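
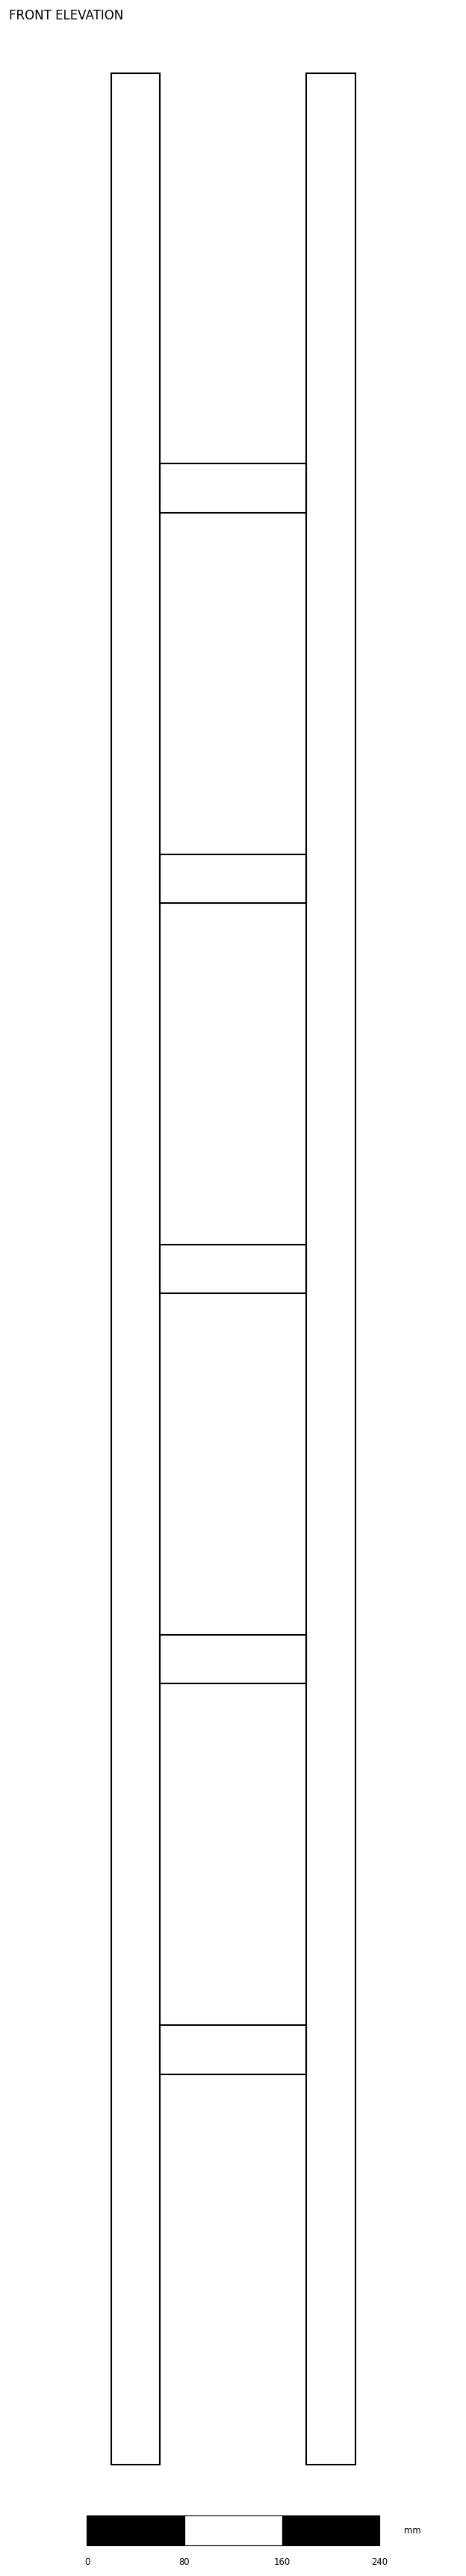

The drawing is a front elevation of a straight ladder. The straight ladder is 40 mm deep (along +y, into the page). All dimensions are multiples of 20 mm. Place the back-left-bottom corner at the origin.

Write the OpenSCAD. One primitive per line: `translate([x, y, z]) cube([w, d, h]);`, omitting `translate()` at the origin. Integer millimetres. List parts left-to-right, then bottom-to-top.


cube([40, 40, 1960]);
translate([40, 0, 320]) cube([120, 40, 40]);
translate([40, 0, 640]) cube([120, 40, 40]);
translate([40, 0, 960]) cube([120, 40, 40]);
translate([40, 0, 1280]) cube([120, 40, 40]);
translate([40, 0, 1600]) cube([120, 40, 40]);
translate([160, 0, 0]) cube([40, 40, 1960]);


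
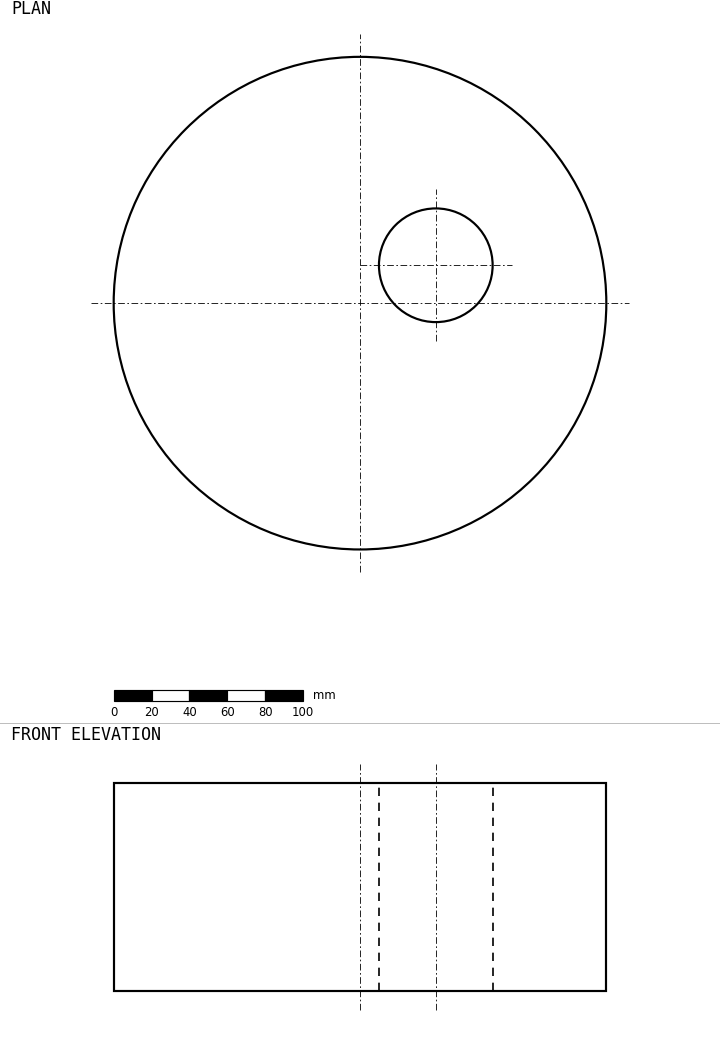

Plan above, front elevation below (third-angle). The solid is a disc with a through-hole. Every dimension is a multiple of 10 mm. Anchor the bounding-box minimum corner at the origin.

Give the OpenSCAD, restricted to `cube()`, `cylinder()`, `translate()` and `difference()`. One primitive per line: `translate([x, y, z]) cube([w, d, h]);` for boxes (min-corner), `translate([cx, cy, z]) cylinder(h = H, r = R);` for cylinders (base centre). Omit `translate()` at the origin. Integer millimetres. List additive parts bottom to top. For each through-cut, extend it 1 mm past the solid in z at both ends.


difference() {
  translate([130, 130, 0]) cylinder(h = 110, r = 130);
  translate([170, 150, -1]) cylinder(h = 112, r = 30);
}


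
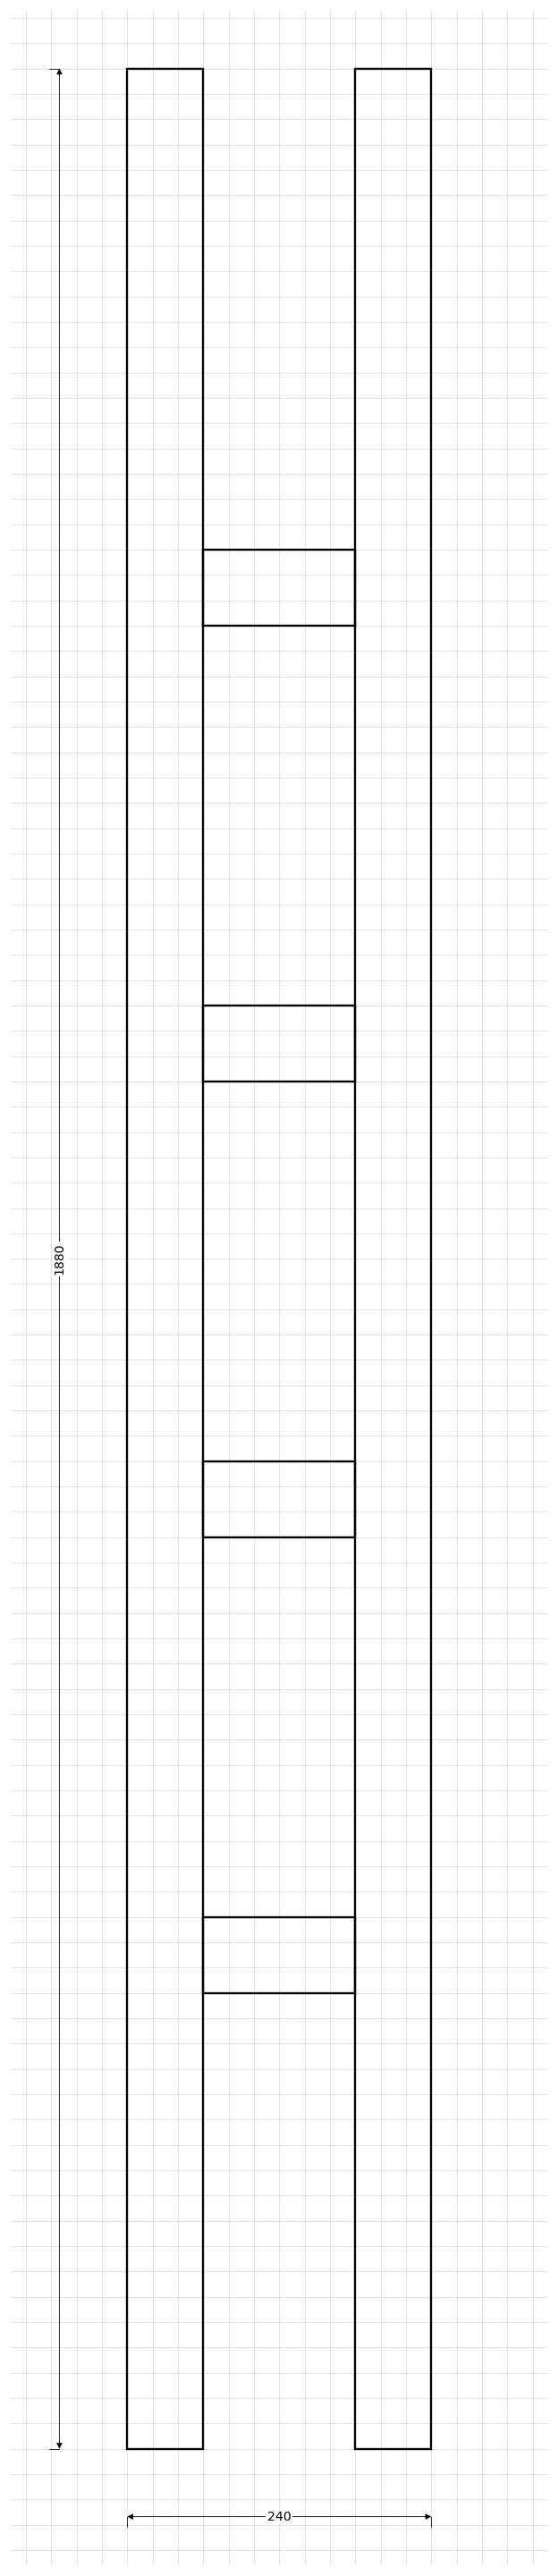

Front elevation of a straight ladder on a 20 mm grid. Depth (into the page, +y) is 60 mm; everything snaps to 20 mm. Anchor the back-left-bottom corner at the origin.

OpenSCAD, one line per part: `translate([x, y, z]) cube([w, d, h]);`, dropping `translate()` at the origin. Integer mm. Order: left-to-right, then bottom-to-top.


cube([60, 60, 1880]);
translate([60, 0, 360]) cube([120, 60, 60]);
translate([60, 0, 720]) cube([120, 60, 60]);
translate([60, 0, 1080]) cube([120, 60, 60]);
translate([60, 0, 1440]) cube([120, 60, 60]);
translate([180, 0, 0]) cube([60, 60, 1880]);


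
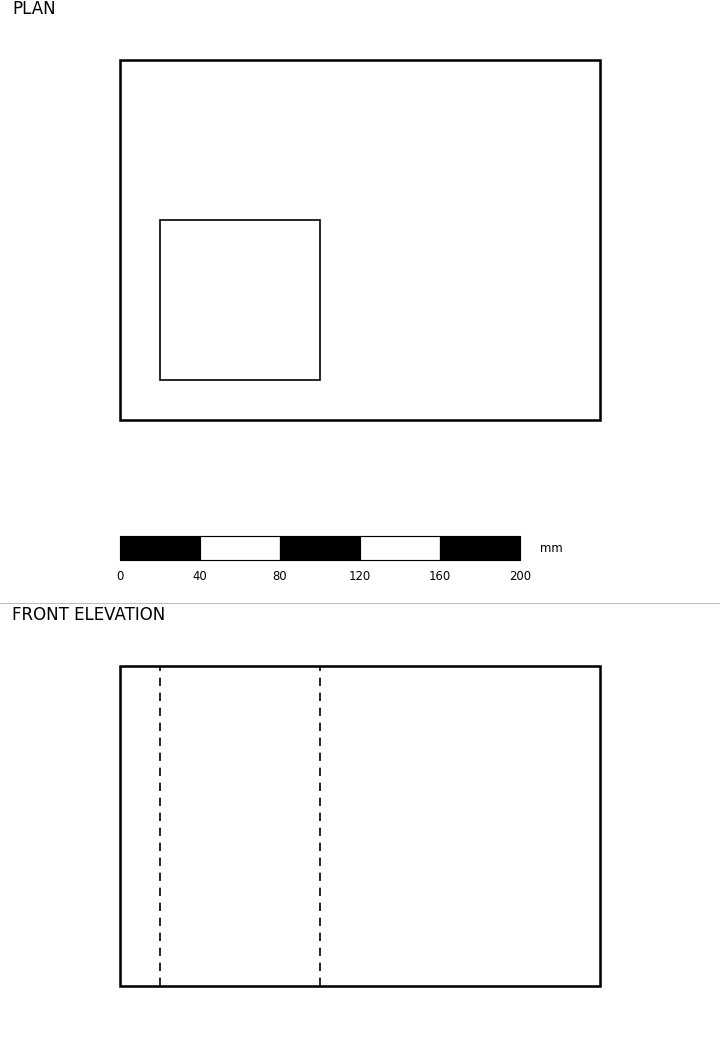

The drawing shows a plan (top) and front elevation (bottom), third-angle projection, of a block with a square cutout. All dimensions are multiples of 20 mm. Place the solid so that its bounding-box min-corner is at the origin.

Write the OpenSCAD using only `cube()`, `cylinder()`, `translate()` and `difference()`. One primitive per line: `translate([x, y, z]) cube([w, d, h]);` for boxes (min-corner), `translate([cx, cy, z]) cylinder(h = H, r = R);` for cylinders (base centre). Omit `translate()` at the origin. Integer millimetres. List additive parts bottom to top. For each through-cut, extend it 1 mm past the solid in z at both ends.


difference() {
  cube([240, 180, 160]);
  translate([20, 20, -1]) cube([80, 80, 162]);
}


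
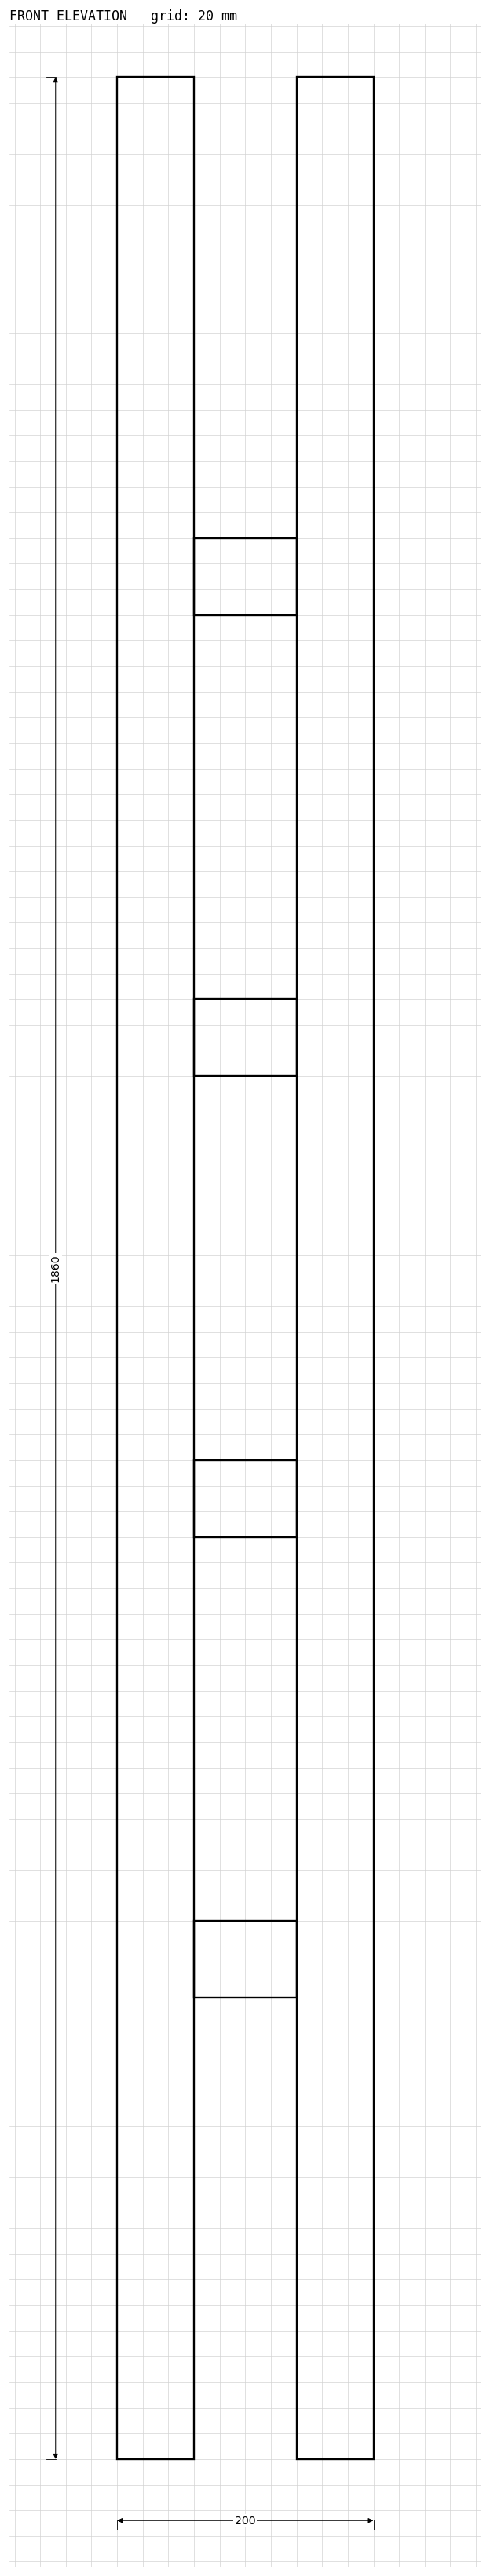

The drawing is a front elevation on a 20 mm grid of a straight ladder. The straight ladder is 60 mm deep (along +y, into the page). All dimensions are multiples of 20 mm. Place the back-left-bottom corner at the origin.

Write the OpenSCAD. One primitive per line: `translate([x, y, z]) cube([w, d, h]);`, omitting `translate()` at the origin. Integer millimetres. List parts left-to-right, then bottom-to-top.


cube([60, 60, 1860]);
translate([60, 0, 360]) cube([80, 60, 60]);
translate([60, 0, 720]) cube([80, 60, 60]);
translate([60, 0, 1080]) cube([80, 60, 60]);
translate([60, 0, 1440]) cube([80, 60, 60]);
translate([140, 0, 0]) cube([60, 60, 1860]);


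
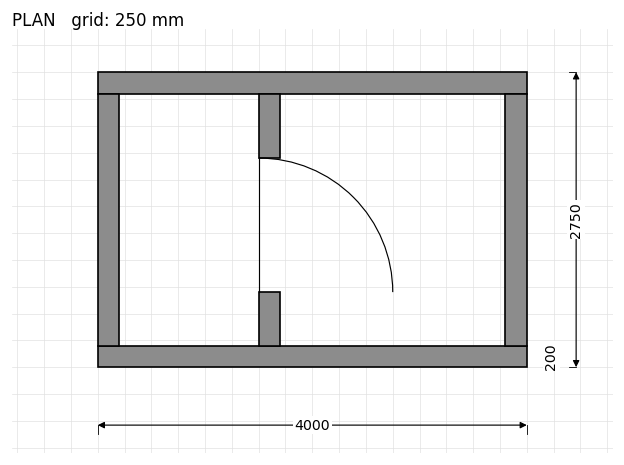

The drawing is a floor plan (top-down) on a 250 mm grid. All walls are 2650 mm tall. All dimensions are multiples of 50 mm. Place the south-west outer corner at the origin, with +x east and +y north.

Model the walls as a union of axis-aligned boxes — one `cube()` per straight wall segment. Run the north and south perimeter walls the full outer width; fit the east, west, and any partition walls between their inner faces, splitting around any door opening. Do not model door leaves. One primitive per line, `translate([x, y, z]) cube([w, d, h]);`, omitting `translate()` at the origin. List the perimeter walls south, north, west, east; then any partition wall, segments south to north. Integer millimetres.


cube([4000, 200, 2650]);
translate([0, 2550, 0]) cube([4000, 200, 2650]);
translate([0, 200, 0]) cube([200, 2350, 2650]);
translate([3800, 200, 0]) cube([200, 2350, 2650]);
translate([1500, 200, 0]) cube([200, 500, 2650]);
translate([1500, 1950, 0]) cube([200, 600, 2650]);


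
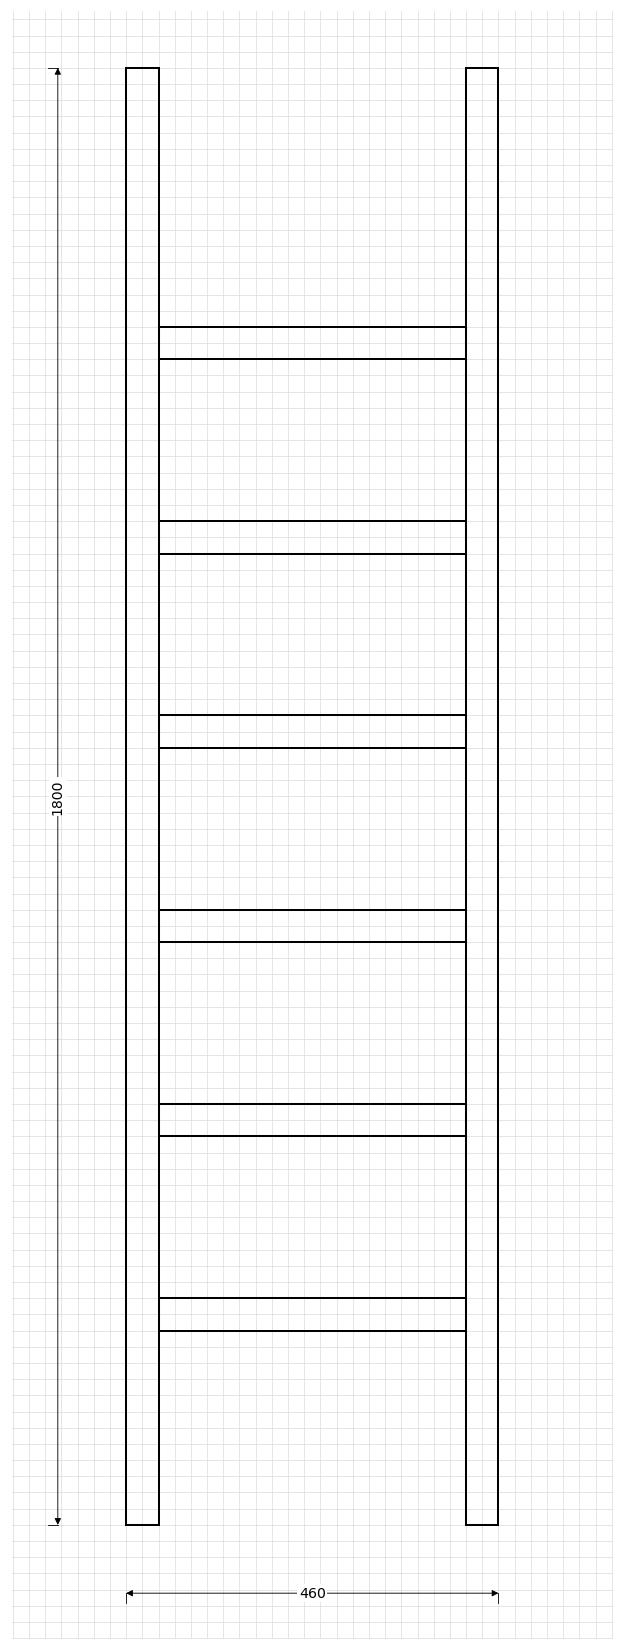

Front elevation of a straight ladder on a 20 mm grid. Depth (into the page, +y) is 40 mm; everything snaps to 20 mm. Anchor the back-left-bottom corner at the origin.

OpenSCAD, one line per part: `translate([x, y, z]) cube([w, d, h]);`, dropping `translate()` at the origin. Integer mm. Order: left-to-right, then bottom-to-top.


cube([40, 40, 1800]);
translate([40, 0, 240]) cube([380, 40, 40]);
translate([40, 0, 480]) cube([380, 40, 40]);
translate([40, 0, 720]) cube([380, 40, 40]);
translate([40, 0, 960]) cube([380, 40, 40]);
translate([40, 0, 1200]) cube([380, 40, 40]);
translate([40, 0, 1440]) cube([380, 40, 40]);
translate([420, 0, 0]) cube([40, 40, 1800]);


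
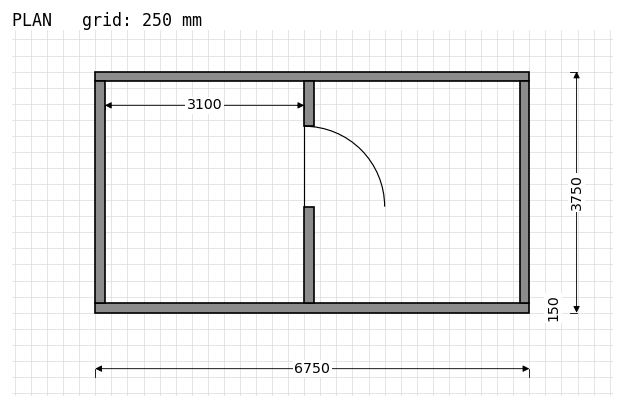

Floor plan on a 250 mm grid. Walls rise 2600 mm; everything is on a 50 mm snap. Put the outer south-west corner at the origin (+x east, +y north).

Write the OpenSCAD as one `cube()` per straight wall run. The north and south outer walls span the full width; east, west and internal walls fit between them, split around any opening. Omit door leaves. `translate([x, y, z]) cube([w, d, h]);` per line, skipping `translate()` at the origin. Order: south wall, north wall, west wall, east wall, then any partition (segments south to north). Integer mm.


cube([6750, 150, 2600]);
translate([0, 3600, 0]) cube([6750, 150, 2600]);
translate([0, 150, 0]) cube([150, 3450, 2600]);
translate([6600, 150, 0]) cube([150, 3450, 2600]);
translate([3250, 150, 0]) cube([150, 1500, 2600]);
translate([3250, 2900, 0]) cube([150, 700, 2600]);


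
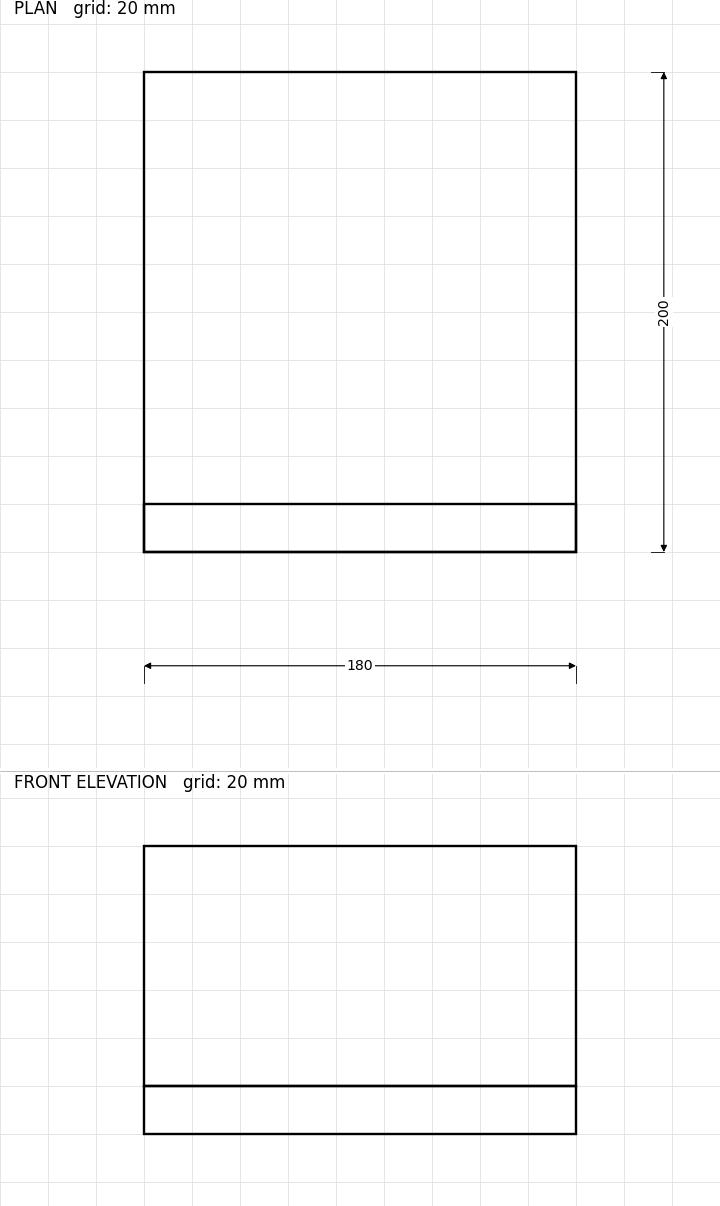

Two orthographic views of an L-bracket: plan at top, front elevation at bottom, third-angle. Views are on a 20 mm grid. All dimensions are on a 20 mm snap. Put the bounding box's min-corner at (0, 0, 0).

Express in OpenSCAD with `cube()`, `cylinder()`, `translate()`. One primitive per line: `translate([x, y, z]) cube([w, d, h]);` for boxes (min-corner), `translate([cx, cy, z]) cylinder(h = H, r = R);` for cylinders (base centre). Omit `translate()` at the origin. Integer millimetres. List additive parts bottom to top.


cube([180, 200, 20]);
translate([0, 0, 20]) cube([180, 20, 100]);


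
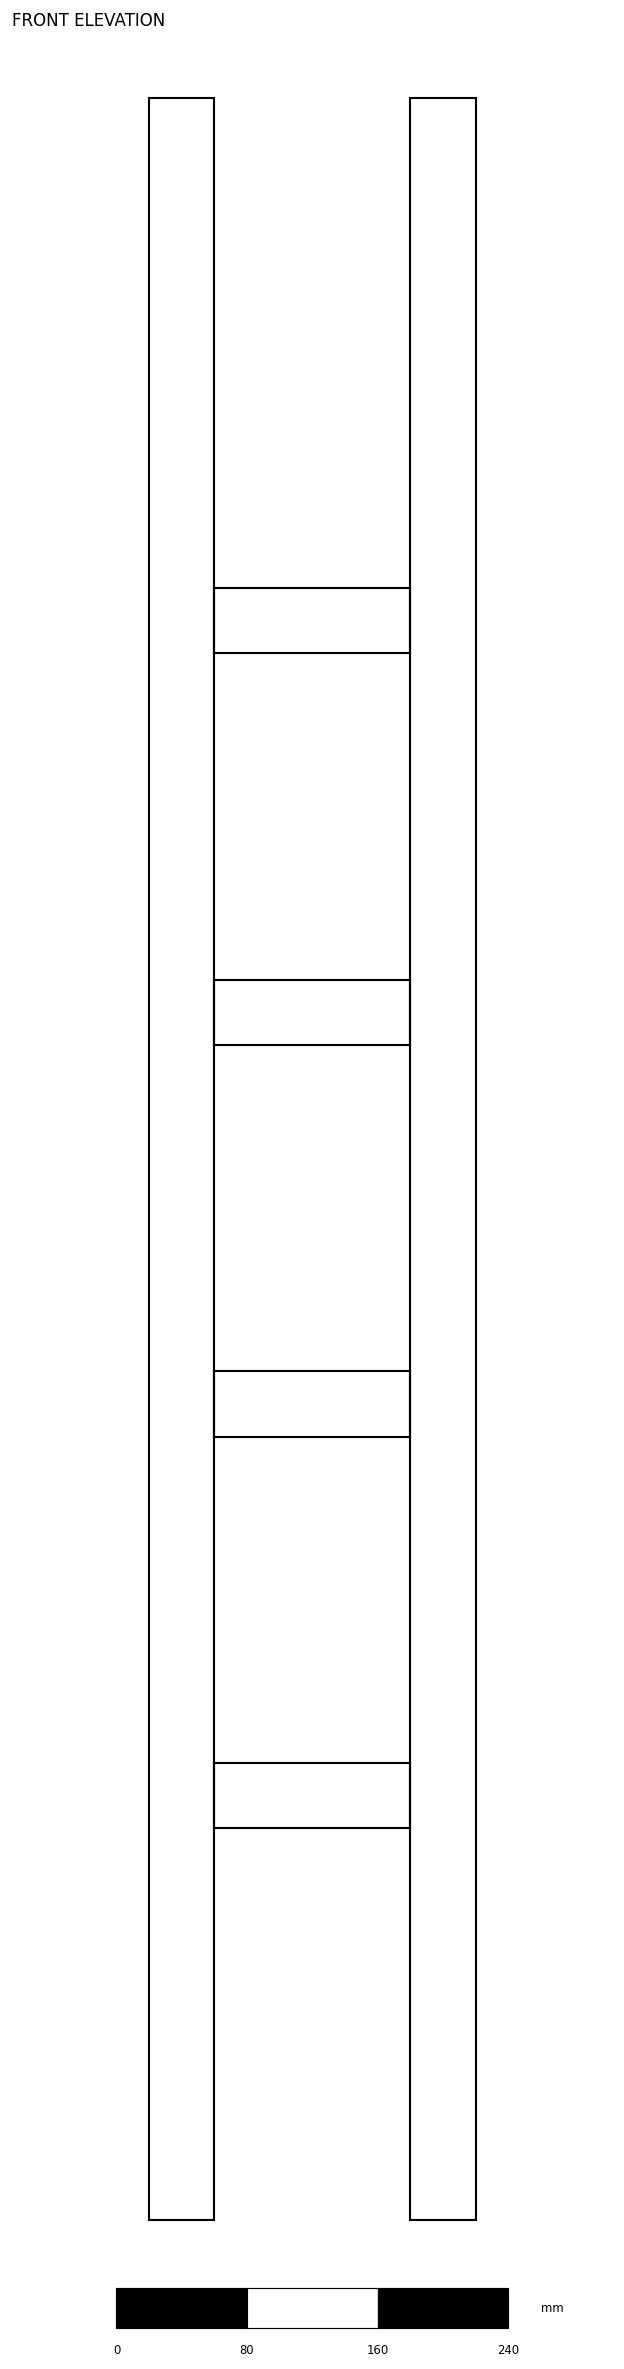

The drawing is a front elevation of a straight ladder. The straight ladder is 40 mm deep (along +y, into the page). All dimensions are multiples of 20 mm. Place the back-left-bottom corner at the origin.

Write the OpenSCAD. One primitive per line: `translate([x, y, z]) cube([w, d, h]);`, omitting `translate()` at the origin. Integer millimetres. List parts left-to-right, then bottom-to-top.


cube([40, 40, 1300]);
translate([40, 0, 240]) cube([120, 40, 40]);
translate([40, 0, 480]) cube([120, 40, 40]);
translate([40, 0, 720]) cube([120, 40, 40]);
translate([40, 0, 960]) cube([120, 40, 40]);
translate([160, 0, 0]) cube([40, 40, 1300]);


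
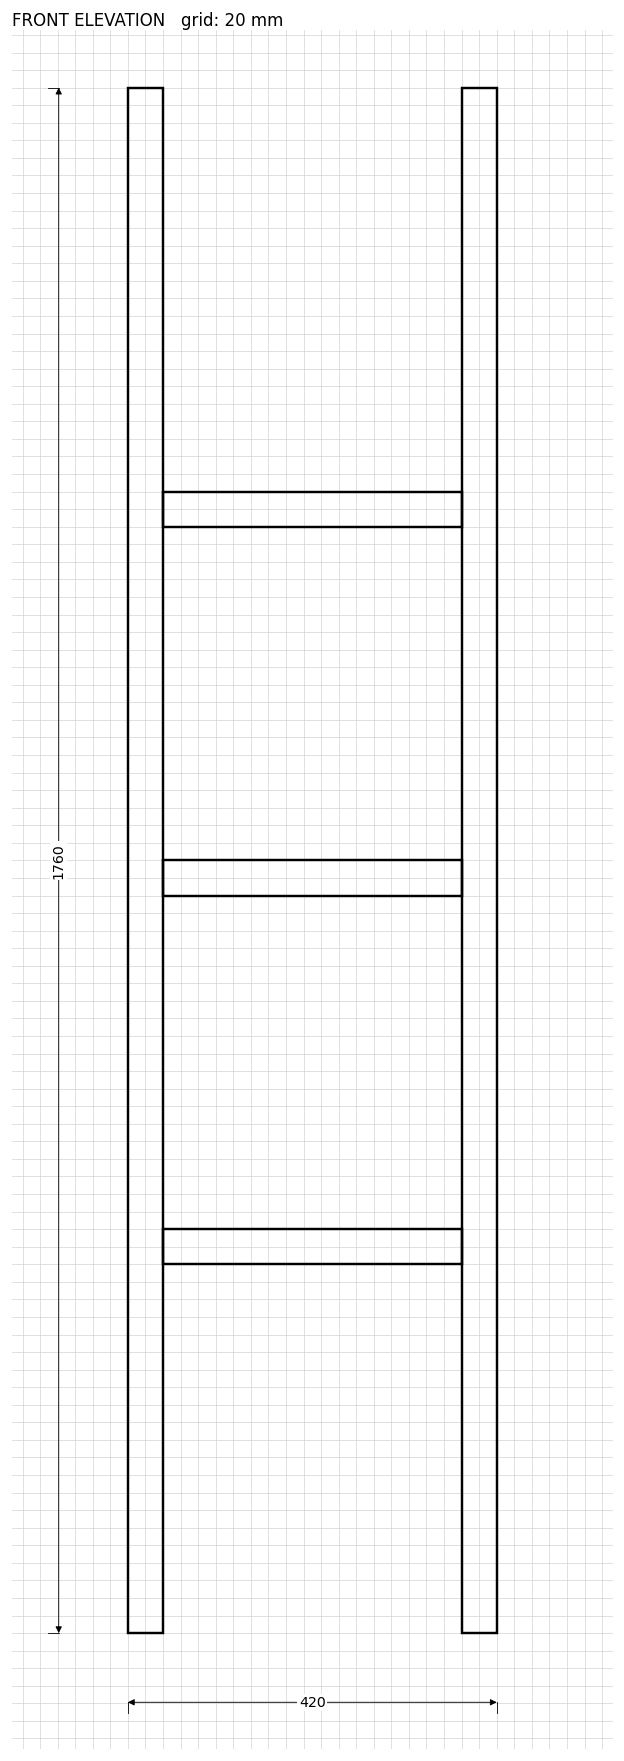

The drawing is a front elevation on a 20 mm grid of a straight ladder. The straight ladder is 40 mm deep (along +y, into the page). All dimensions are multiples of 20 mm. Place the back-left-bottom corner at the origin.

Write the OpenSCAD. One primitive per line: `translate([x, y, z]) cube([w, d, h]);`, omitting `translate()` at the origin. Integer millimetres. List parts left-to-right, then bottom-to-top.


cube([40, 40, 1760]);
translate([40, 0, 420]) cube([340, 40, 40]);
translate([40, 0, 840]) cube([340, 40, 40]);
translate([40, 0, 1260]) cube([340, 40, 40]);
translate([380, 0, 0]) cube([40, 40, 1760]);


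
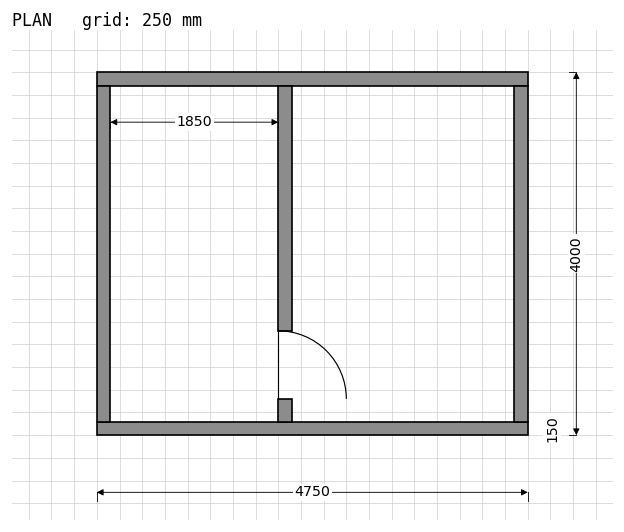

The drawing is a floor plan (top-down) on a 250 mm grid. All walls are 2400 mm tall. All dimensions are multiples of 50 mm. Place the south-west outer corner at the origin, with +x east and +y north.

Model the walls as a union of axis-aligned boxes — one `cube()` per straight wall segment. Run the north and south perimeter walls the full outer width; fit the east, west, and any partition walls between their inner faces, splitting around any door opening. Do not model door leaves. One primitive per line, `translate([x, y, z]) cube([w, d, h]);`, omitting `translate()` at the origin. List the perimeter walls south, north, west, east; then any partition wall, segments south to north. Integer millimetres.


cube([4750, 150, 2400]);
translate([0, 3850, 0]) cube([4750, 150, 2400]);
translate([0, 150, 0]) cube([150, 3700, 2400]);
translate([4600, 150, 0]) cube([150, 3700, 2400]);
translate([2000, 150, 0]) cube([150, 250, 2400]);
translate([2000, 1150, 0]) cube([150, 2700, 2400]);


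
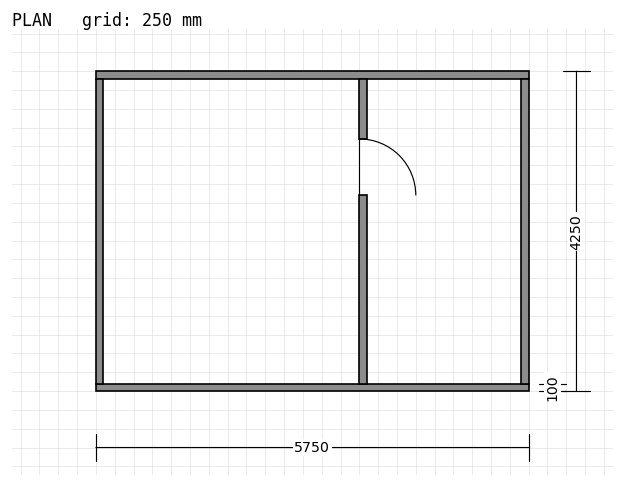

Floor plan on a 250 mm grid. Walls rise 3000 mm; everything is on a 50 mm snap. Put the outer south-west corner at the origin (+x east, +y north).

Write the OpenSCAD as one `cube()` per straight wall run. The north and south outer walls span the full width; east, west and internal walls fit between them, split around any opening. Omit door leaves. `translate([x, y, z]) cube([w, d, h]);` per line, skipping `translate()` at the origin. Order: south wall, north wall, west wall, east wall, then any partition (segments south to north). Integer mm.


cube([5750, 100, 3000]);
translate([0, 4150, 0]) cube([5750, 100, 3000]);
translate([0, 100, 0]) cube([100, 4050, 3000]);
translate([5650, 100, 0]) cube([100, 4050, 3000]);
translate([3500, 100, 0]) cube([100, 2500, 3000]);
translate([3500, 3350, 0]) cube([100, 800, 3000]);


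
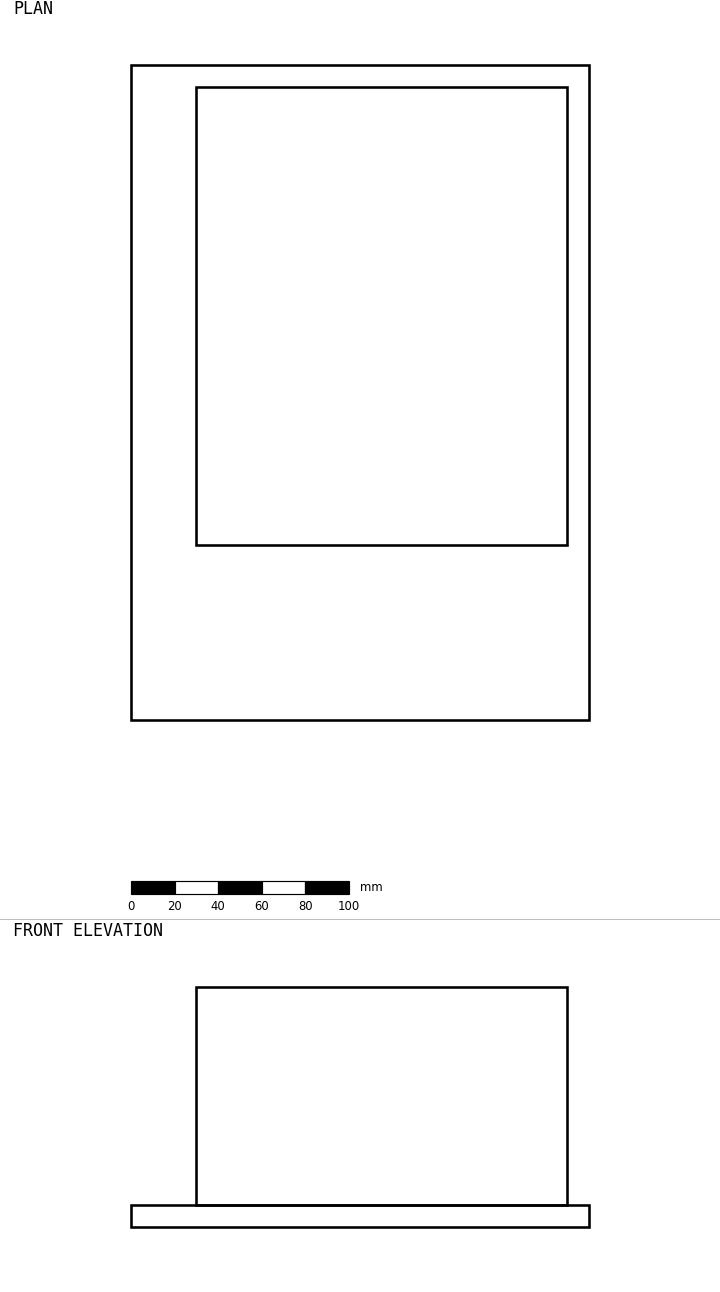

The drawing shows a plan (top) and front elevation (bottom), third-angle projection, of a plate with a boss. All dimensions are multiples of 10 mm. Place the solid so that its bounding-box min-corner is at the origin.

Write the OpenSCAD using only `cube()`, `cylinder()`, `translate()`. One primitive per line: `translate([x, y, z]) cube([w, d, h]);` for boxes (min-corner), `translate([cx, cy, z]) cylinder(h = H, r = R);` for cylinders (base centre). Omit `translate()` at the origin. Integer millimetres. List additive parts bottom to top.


cube([210, 300, 10]);
translate([30, 80, 10]) cube([170, 210, 100]);


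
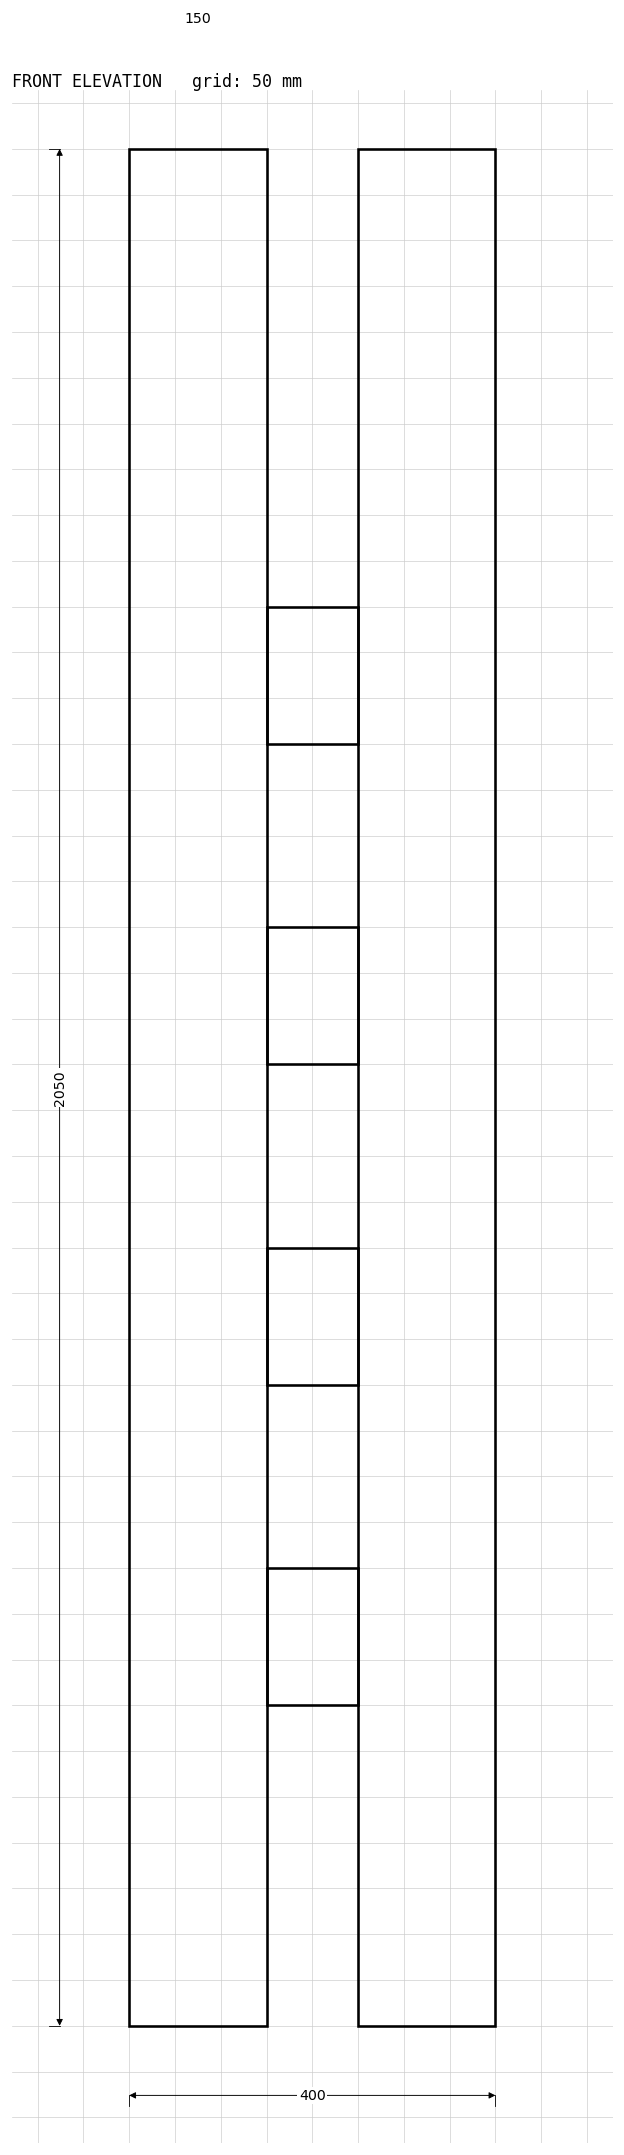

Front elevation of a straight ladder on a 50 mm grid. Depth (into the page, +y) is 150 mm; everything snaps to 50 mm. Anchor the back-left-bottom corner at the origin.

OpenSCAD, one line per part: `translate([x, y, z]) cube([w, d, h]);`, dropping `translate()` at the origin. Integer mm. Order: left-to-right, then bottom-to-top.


cube([150, 150, 2050]);
translate([150, 0, 350]) cube([100, 150, 150]);
translate([150, 0, 700]) cube([100, 150, 150]);
translate([150, 0, 1050]) cube([100, 150, 150]);
translate([150, 0, 1400]) cube([100, 150, 150]);
translate([250, 0, 0]) cube([150, 150, 2050]);


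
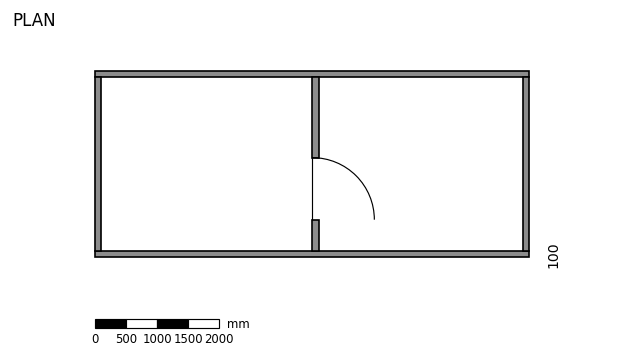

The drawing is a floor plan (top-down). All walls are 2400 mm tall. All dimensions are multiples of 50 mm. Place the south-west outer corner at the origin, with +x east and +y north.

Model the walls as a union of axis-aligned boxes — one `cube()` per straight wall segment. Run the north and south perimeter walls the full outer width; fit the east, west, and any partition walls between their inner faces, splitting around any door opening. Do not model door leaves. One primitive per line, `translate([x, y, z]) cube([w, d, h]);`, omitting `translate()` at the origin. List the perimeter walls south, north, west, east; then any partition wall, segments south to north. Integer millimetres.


cube([7000, 100, 2400]);
translate([0, 2900, 0]) cube([7000, 100, 2400]);
translate([0, 100, 0]) cube([100, 2800, 2400]);
translate([6900, 100, 0]) cube([100, 2800, 2400]);
translate([3500, 100, 0]) cube([100, 500, 2400]);
translate([3500, 1600, 0]) cube([100, 1300, 2400]);


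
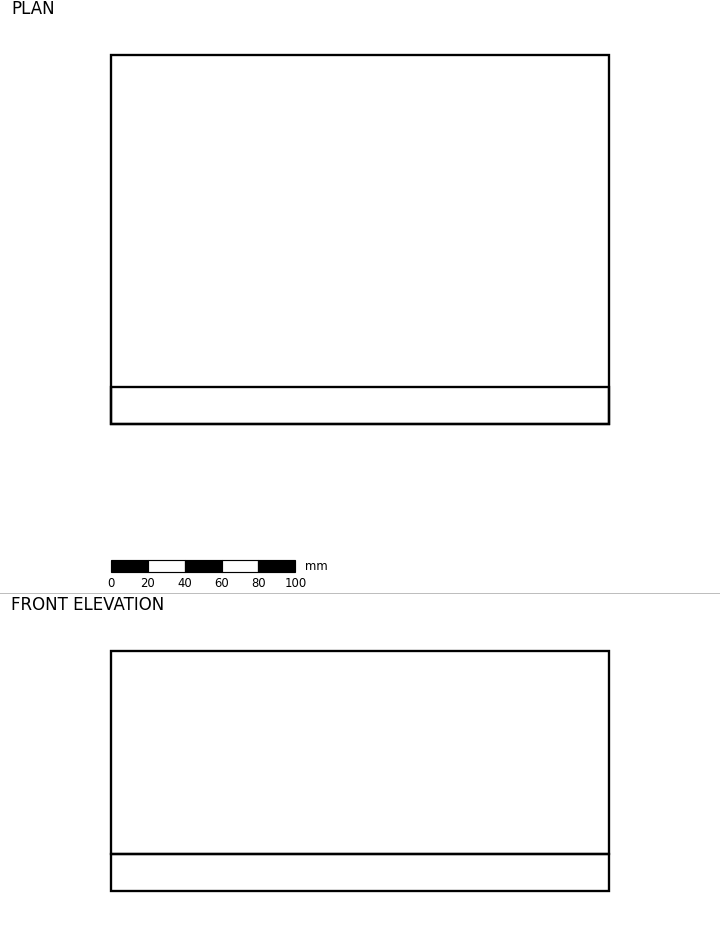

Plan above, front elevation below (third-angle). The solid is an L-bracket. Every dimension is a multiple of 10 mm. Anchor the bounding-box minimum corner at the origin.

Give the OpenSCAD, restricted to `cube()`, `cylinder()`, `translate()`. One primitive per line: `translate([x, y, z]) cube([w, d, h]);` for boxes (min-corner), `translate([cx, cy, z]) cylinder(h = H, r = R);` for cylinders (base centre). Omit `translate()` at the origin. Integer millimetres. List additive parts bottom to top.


cube([270, 200, 20]);
translate([0, 0, 20]) cube([270, 20, 110]);


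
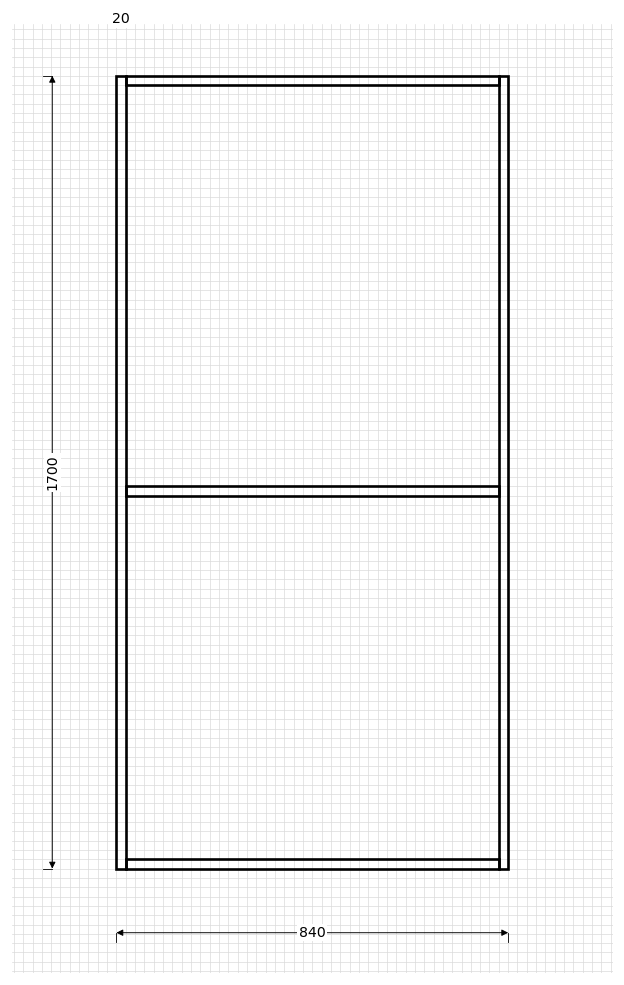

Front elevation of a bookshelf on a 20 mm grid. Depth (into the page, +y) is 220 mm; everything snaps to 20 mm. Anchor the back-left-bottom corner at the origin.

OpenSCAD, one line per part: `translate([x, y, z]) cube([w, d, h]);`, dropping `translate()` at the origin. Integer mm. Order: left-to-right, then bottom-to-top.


cube([20, 220, 1700]);
translate([20, 0, 0]) cube([800, 220, 20]);
translate([20, 0, 800]) cube([800, 220, 20]);
translate([20, 0, 1680]) cube([800, 220, 20]);
translate([820, 0, 0]) cube([20, 220, 1700]);


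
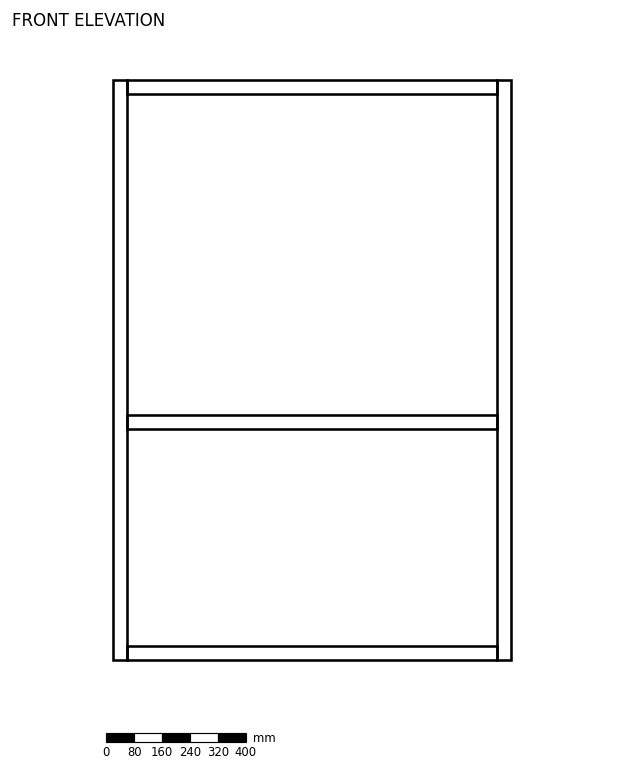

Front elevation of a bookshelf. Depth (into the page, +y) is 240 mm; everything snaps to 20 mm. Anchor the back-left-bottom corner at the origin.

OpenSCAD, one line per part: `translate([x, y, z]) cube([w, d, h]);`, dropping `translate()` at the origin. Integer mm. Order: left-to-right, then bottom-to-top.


cube([40, 240, 1660]);
translate([40, 0, 0]) cube([1060, 240, 40]);
translate([40, 0, 660]) cube([1060, 240, 40]);
translate([40, 0, 1620]) cube([1060, 240, 40]);
translate([1100, 0, 0]) cube([40, 240, 1660]);


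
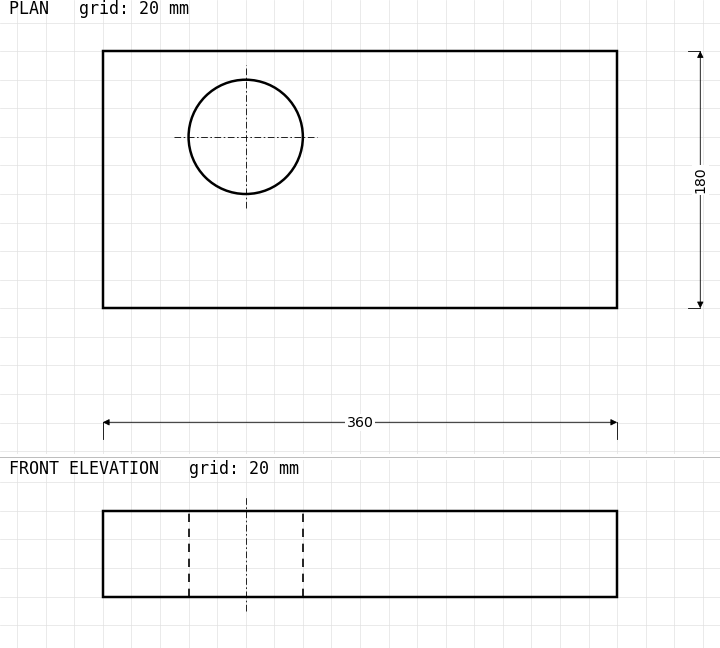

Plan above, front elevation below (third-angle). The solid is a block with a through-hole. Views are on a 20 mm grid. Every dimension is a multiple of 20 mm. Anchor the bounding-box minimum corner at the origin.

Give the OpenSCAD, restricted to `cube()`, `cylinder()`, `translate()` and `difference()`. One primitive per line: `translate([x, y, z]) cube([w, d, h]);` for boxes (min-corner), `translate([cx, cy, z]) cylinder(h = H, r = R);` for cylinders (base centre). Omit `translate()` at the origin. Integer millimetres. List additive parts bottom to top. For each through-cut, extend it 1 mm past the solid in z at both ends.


difference() {
  cube([360, 180, 60]);
  translate([100, 120, -1]) cylinder(h = 62, r = 40);
}


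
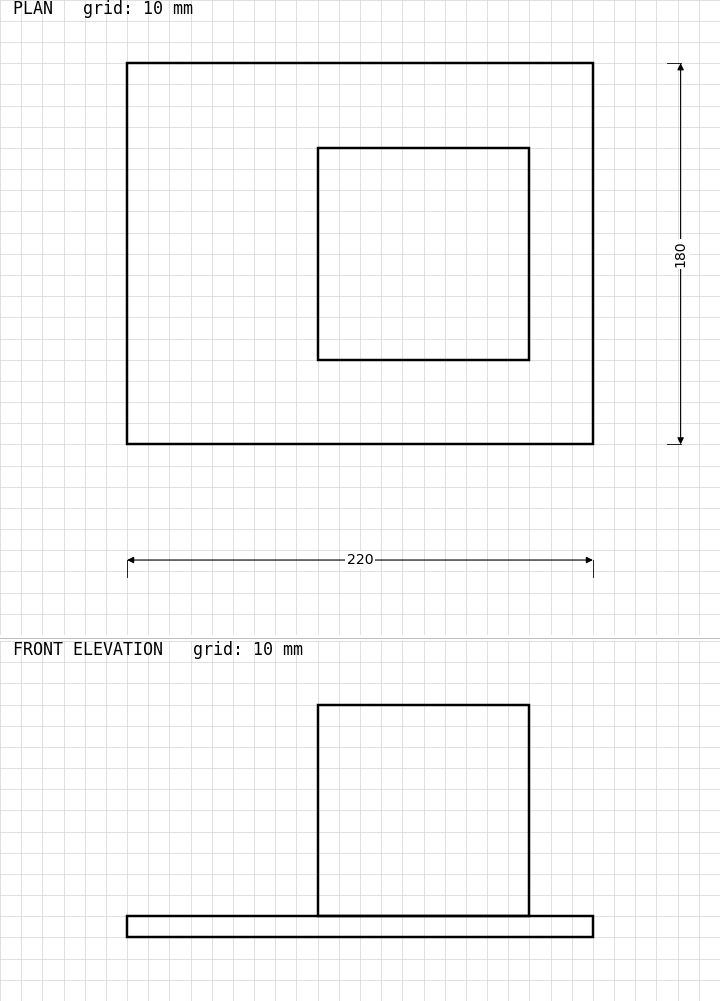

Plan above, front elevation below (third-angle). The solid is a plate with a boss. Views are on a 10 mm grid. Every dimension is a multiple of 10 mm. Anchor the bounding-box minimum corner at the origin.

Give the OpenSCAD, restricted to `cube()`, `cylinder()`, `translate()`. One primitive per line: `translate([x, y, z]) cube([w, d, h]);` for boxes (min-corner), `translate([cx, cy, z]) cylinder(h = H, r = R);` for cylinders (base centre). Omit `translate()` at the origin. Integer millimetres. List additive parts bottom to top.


cube([220, 180, 10]);
translate([90, 40, 10]) cube([100, 100, 100]);


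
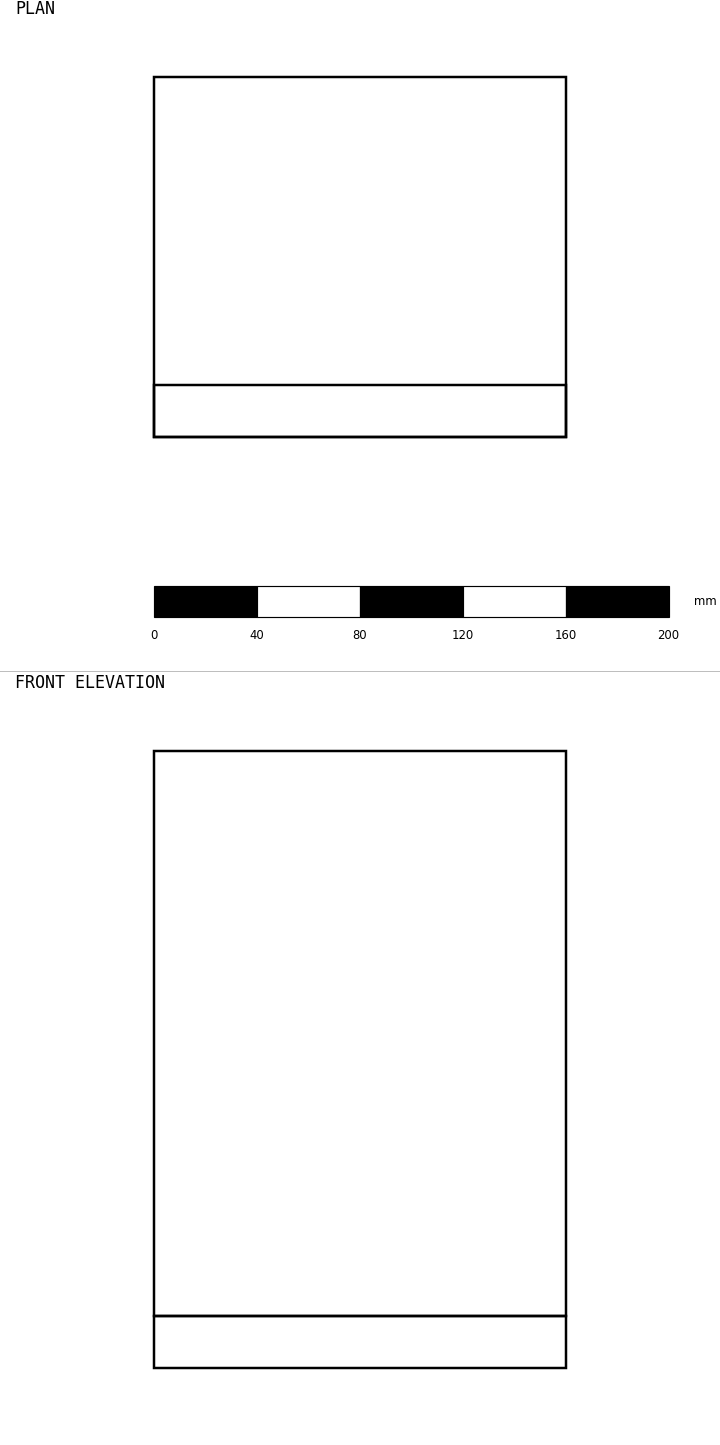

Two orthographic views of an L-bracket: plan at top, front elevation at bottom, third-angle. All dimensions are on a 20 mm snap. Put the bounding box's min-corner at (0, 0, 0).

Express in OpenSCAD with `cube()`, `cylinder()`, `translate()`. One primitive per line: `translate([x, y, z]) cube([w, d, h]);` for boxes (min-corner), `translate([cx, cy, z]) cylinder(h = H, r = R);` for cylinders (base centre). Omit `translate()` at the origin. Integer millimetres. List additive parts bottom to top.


cube([160, 140, 20]);
translate([0, 0, 20]) cube([160, 20, 220]);


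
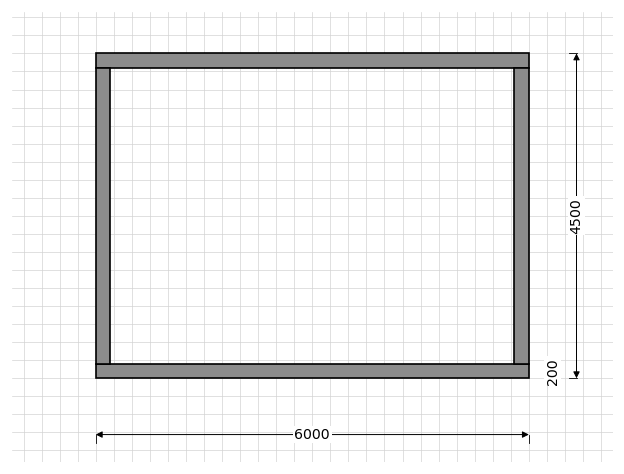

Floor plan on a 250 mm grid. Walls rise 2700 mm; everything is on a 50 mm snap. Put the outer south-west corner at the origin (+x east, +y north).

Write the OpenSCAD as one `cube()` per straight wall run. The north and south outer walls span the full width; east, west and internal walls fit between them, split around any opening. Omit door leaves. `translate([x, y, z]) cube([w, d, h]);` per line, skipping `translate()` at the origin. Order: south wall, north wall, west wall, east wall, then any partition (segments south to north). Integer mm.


cube([6000, 200, 2700]);
translate([0, 4300, 0]) cube([6000, 200, 2700]);
translate([0, 200, 0]) cube([200, 4100, 2700]);
translate([5800, 200, 0]) cube([200, 4100, 2700]);


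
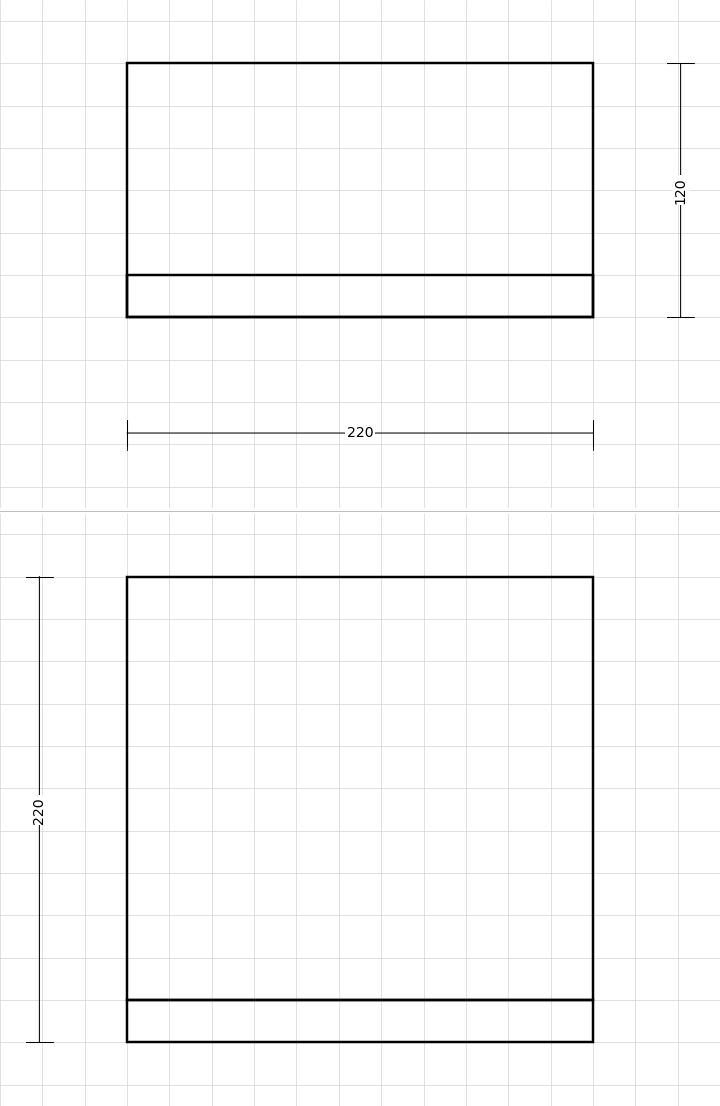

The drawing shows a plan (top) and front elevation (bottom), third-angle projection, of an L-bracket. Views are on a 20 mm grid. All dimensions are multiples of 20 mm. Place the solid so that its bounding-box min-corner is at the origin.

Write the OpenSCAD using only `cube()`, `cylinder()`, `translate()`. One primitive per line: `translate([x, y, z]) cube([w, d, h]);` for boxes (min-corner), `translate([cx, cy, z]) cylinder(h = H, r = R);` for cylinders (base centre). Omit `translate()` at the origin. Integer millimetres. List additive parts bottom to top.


cube([220, 120, 20]);
translate([0, 0, 20]) cube([220, 20, 200]);


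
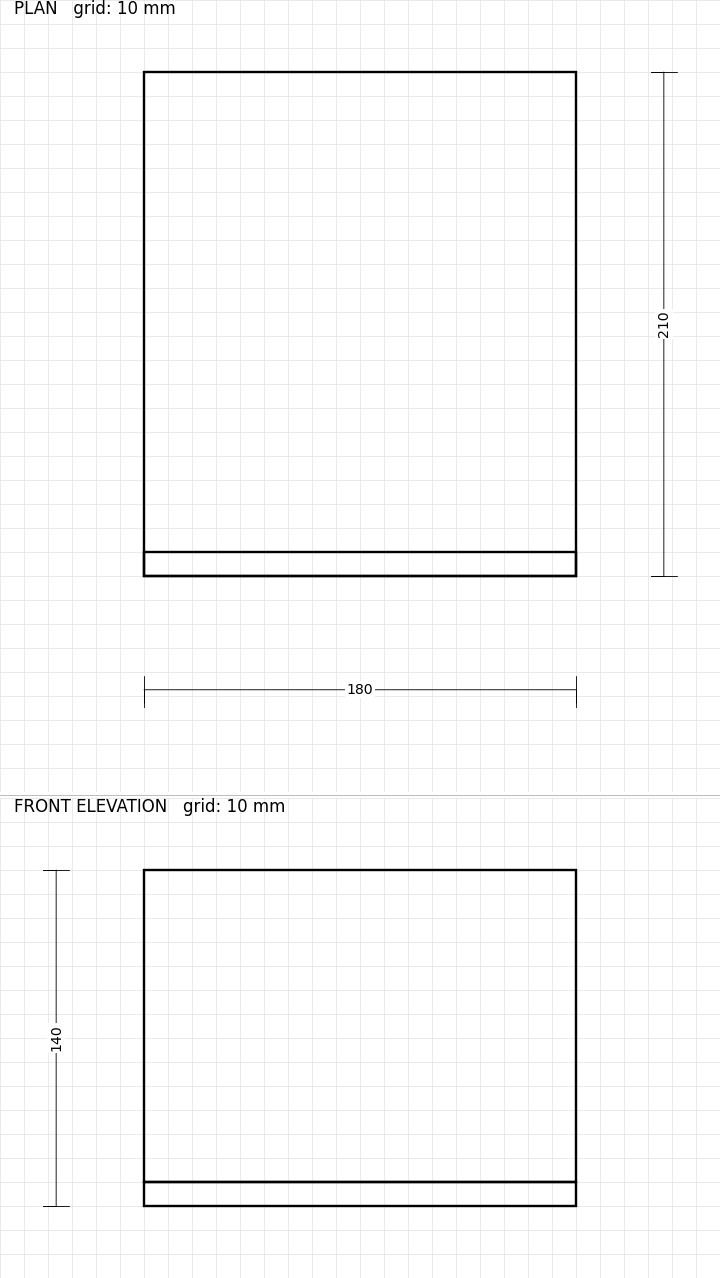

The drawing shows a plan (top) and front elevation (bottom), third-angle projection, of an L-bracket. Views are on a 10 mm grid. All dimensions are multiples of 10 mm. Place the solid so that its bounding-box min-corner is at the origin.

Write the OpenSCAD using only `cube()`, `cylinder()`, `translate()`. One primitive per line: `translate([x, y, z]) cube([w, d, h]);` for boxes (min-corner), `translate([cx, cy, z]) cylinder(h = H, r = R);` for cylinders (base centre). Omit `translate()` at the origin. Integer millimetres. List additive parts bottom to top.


cube([180, 210, 10]);
translate([0, 0, 10]) cube([180, 10, 130]);


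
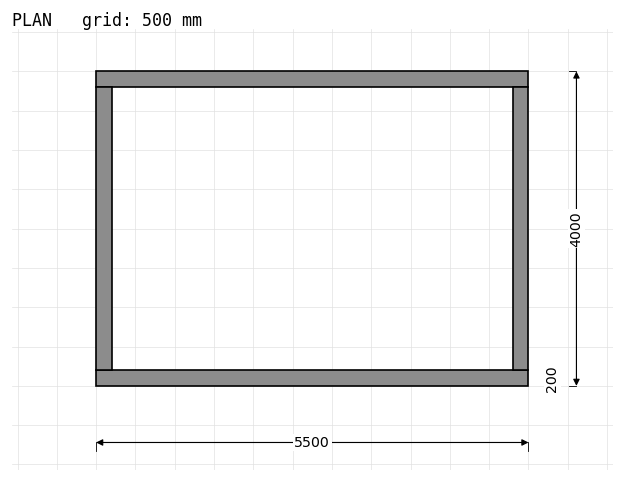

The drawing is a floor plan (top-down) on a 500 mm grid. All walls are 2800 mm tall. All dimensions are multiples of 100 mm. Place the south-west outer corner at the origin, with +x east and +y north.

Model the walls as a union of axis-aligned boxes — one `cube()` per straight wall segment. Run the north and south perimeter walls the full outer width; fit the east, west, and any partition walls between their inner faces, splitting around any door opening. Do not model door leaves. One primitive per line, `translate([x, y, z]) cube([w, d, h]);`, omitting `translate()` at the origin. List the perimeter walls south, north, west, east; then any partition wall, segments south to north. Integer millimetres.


cube([5500, 200, 2800]);
translate([0, 3800, 0]) cube([5500, 200, 2800]);
translate([0, 200, 0]) cube([200, 3600, 2800]);
translate([5300, 200, 0]) cube([200, 3600, 2800]);


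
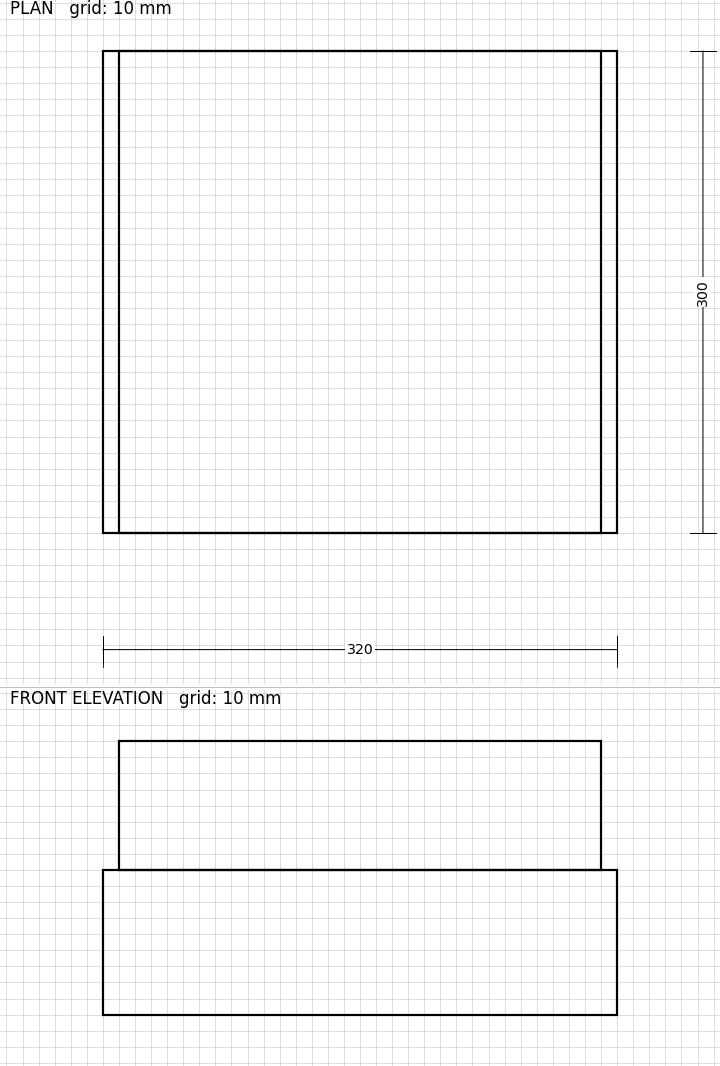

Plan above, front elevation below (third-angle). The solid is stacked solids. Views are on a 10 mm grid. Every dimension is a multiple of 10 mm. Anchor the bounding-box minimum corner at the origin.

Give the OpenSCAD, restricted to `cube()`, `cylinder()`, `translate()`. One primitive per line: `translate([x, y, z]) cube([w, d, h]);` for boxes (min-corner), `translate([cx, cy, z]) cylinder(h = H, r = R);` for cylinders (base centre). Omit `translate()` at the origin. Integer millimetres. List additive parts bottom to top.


cube([320, 300, 90]);
translate([10, 0, 90]) cube([300, 300, 80]);


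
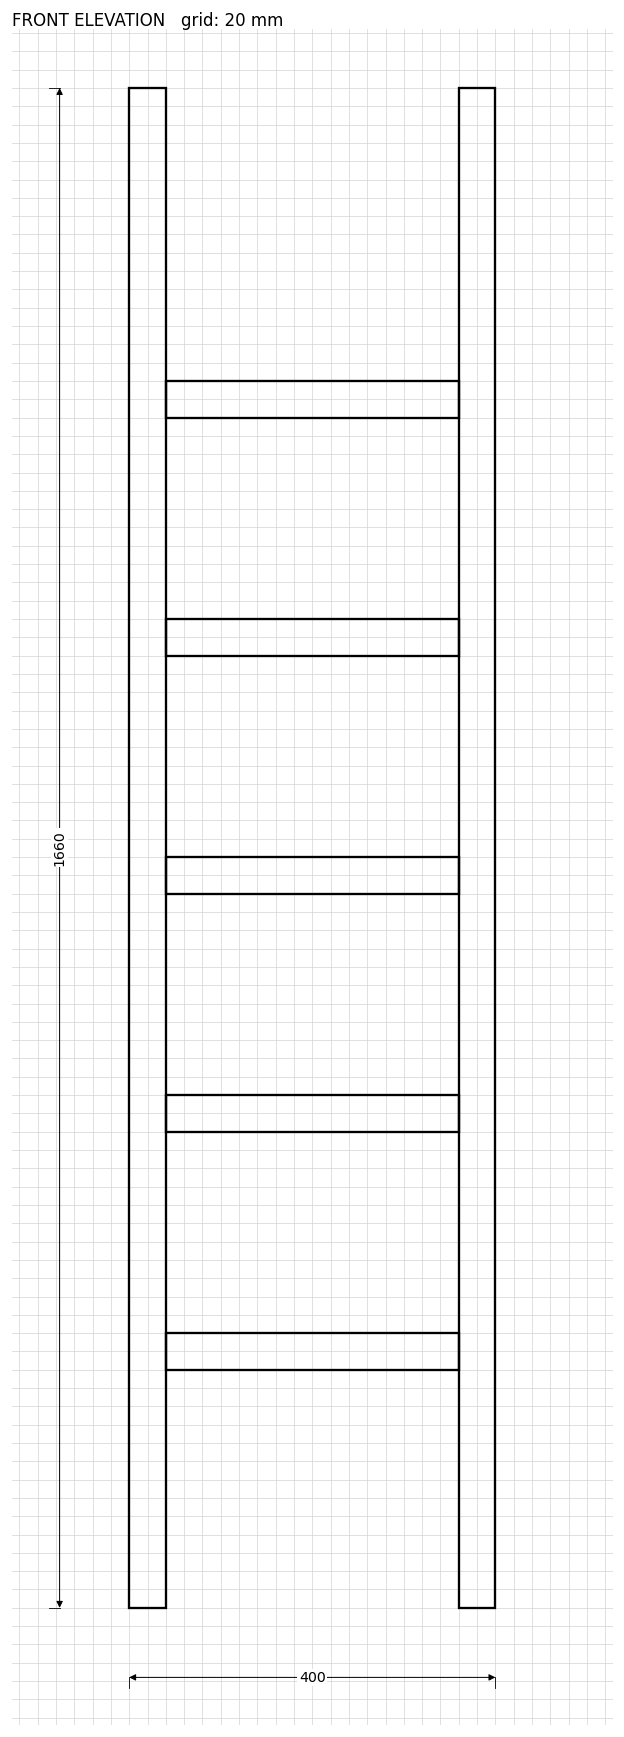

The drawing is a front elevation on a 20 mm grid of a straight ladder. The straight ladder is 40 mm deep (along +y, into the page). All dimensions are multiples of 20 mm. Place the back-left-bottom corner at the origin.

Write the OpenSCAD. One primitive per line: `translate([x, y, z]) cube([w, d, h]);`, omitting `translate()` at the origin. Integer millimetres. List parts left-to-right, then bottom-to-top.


cube([40, 40, 1660]);
translate([40, 0, 260]) cube([320, 40, 40]);
translate([40, 0, 520]) cube([320, 40, 40]);
translate([40, 0, 780]) cube([320, 40, 40]);
translate([40, 0, 1040]) cube([320, 40, 40]);
translate([40, 0, 1300]) cube([320, 40, 40]);
translate([360, 0, 0]) cube([40, 40, 1660]);


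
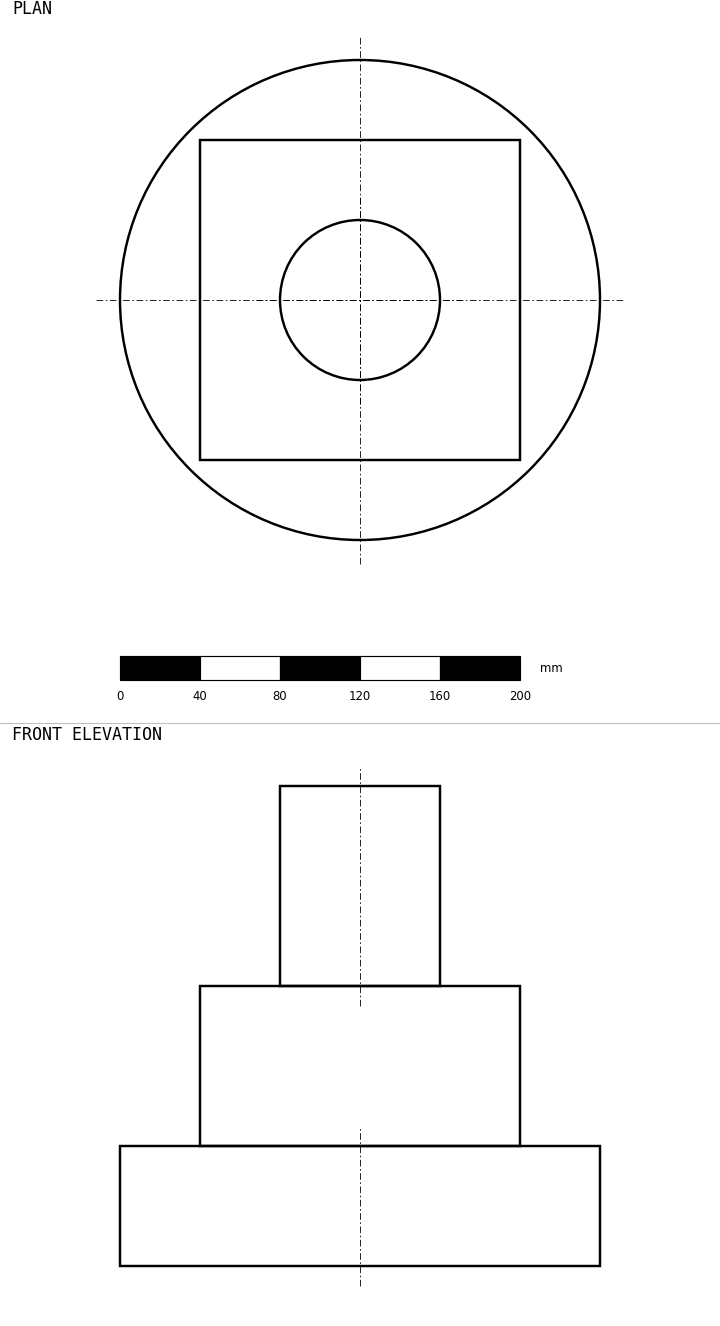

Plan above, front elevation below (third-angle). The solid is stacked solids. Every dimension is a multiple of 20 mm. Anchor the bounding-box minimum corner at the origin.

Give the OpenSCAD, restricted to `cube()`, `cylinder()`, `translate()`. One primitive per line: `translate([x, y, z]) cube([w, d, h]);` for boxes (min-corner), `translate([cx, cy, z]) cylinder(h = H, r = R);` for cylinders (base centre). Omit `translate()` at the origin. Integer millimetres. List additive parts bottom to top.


translate([120, 120, 0]) cylinder(h = 60, r = 120);
translate([40, 40, 60]) cube([160, 160, 80]);
translate([120, 120, 140]) cylinder(h = 100, r = 40);


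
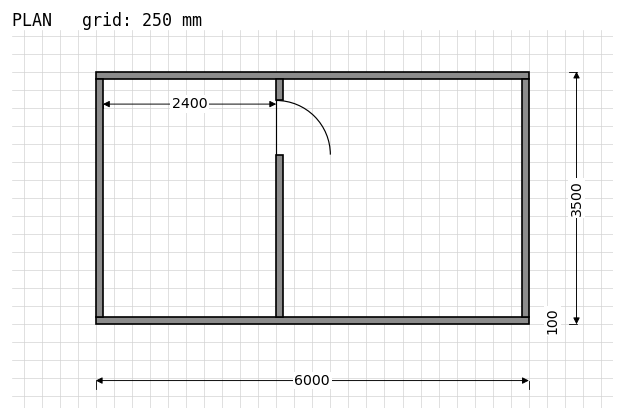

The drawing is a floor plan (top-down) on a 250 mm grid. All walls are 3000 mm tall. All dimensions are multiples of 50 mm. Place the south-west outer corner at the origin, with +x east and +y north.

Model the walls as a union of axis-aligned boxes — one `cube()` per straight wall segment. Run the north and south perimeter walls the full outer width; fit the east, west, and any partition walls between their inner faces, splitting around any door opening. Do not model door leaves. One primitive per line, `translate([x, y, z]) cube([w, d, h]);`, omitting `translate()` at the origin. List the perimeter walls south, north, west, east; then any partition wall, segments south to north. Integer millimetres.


cube([6000, 100, 3000]);
translate([0, 3400, 0]) cube([6000, 100, 3000]);
translate([0, 100, 0]) cube([100, 3300, 3000]);
translate([5900, 100, 0]) cube([100, 3300, 3000]);
translate([2500, 100, 0]) cube([100, 2250, 3000]);
translate([2500, 3100, 0]) cube([100, 300, 3000]);


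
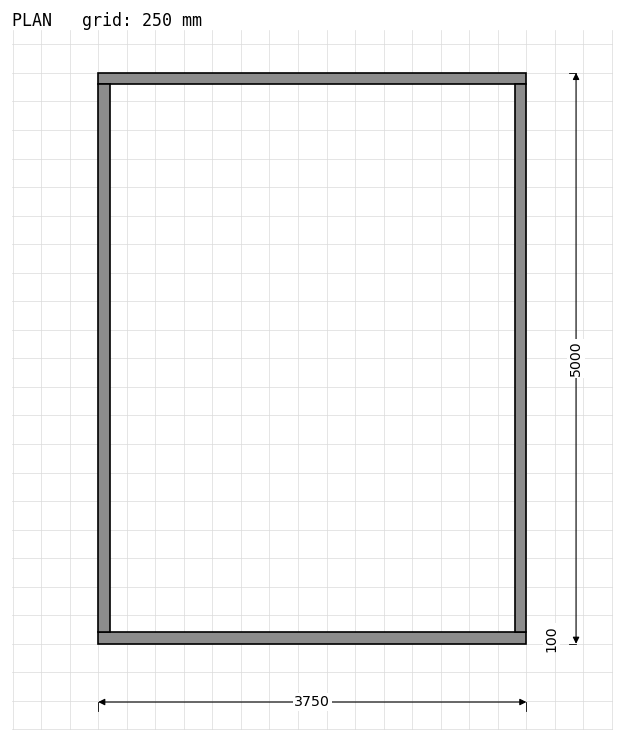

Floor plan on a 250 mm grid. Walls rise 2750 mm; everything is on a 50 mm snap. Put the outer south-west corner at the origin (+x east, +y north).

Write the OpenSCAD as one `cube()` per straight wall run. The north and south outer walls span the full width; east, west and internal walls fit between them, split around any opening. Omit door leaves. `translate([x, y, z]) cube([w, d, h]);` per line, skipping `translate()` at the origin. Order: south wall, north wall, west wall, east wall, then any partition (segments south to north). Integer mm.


cube([3750, 100, 2750]);
translate([0, 4900, 0]) cube([3750, 100, 2750]);
translate([0, 100, 0]) cube([100, 4800, 2750]);
translate([3650, 100, 0]) cube([100, 4800, 2750]);
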